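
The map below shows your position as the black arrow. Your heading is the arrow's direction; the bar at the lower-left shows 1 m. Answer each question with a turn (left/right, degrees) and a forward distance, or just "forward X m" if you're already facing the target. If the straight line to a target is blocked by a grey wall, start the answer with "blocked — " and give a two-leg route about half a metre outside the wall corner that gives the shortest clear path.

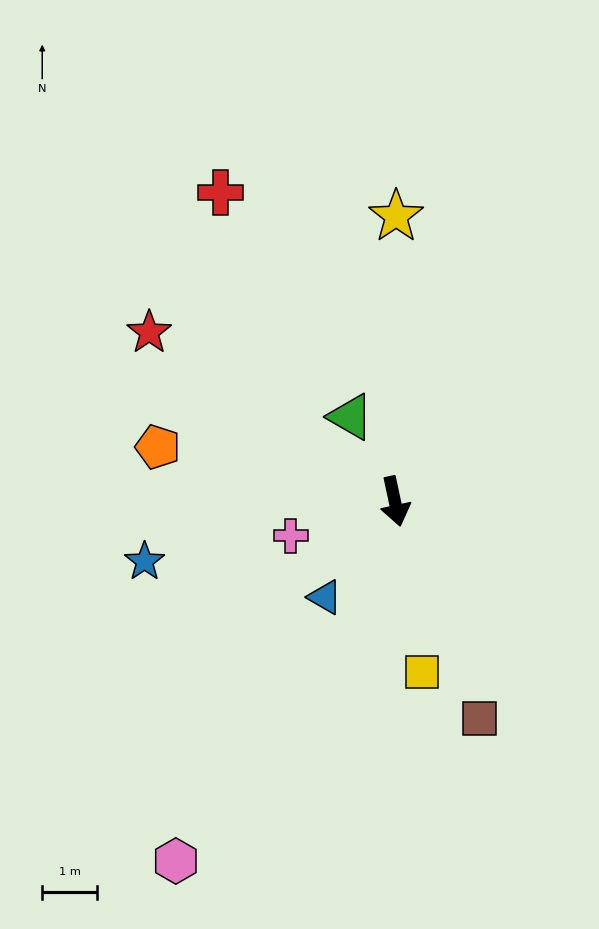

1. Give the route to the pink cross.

turn right 84°, forward 2.0 m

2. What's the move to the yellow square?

turn right 3°, forward 3.1 m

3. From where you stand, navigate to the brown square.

turn left 9°, forward 4.2 m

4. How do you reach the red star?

turn right 137°, forward 5.4 m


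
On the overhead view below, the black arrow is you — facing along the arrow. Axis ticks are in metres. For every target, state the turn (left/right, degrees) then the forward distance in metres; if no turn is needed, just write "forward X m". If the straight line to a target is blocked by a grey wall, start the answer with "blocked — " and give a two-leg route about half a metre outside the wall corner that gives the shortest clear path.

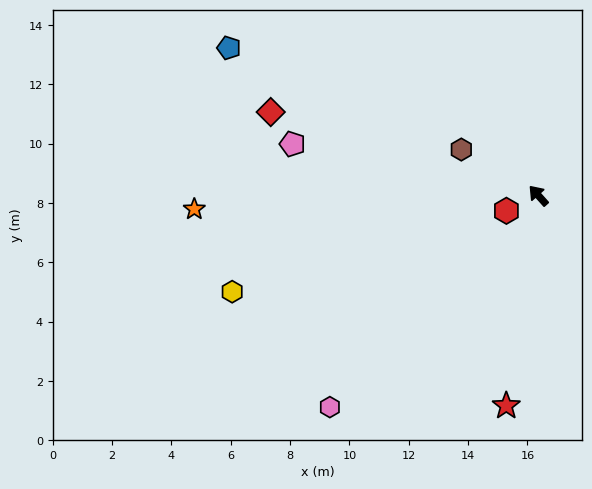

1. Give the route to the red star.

turn left 130°, forward 7.2 m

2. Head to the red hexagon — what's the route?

turn left 74°, forward 1.2 m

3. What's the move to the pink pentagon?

turn left 36°, forward 8.5 m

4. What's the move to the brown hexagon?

turn left 17°, forward 3.0 m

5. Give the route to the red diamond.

turn left 31°, forward 9.5 m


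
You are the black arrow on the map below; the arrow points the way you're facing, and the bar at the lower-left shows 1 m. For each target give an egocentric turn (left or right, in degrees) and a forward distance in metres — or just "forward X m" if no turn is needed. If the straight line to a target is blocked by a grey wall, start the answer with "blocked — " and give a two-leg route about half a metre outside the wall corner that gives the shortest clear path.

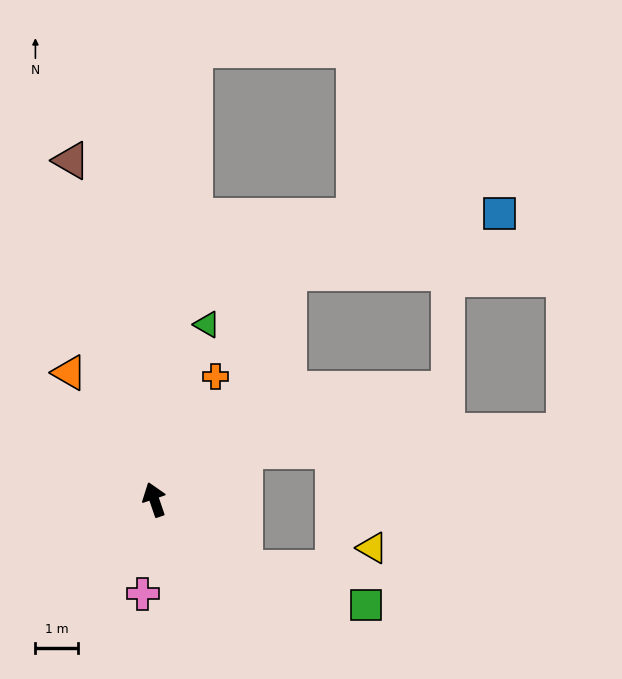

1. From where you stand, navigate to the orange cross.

turn right 45°, forward 3.2 m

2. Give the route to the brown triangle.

turn right 5°, forward 8.2 m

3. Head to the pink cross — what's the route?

turn left 154°, forward 2.2 m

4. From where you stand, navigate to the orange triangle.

turn left 15°, forward 3.6 m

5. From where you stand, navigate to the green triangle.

turn right 36°, forward 4.3 m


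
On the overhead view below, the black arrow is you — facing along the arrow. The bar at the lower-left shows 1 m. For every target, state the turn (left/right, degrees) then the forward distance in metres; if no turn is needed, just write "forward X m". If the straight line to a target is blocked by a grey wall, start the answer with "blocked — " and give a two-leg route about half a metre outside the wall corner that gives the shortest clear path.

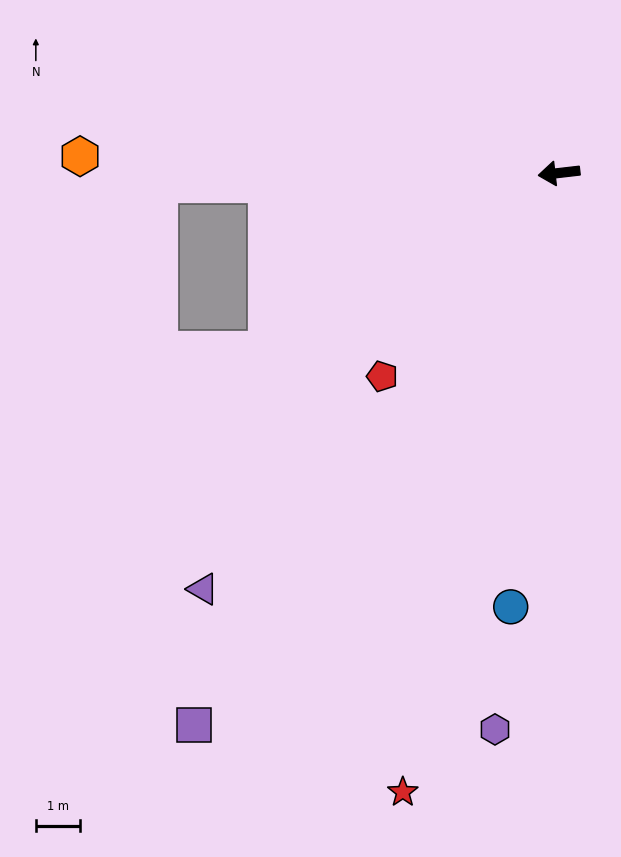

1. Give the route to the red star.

turn left 69°, forward 14.4 m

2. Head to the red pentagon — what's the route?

turn left 42°, forward 6.1 m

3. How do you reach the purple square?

turn left 50°, forward 14.9 m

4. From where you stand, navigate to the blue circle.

turn left 77°, forward 9.8 m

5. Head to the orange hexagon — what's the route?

turn right 9°, forward 10.8 m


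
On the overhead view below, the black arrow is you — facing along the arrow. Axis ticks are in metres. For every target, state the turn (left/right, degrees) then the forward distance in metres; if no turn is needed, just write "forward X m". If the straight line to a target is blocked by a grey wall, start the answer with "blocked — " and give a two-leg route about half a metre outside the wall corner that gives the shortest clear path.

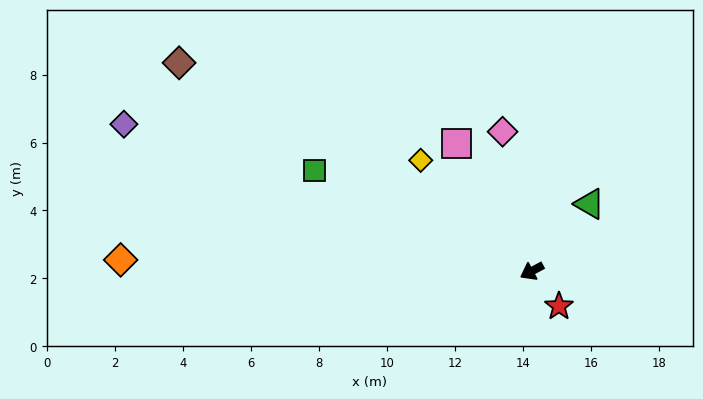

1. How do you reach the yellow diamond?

turn right 73°, forward 4.6 m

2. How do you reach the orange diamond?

turn right 30°, forward 12.1 m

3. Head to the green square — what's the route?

turn right 53°, forward 7.1 m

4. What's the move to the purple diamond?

turn right 48°, forward 12.8 m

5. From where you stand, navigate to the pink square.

turn right 88°, forward 4.4 m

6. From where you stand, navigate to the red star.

turn left 100°, forward 1.3 m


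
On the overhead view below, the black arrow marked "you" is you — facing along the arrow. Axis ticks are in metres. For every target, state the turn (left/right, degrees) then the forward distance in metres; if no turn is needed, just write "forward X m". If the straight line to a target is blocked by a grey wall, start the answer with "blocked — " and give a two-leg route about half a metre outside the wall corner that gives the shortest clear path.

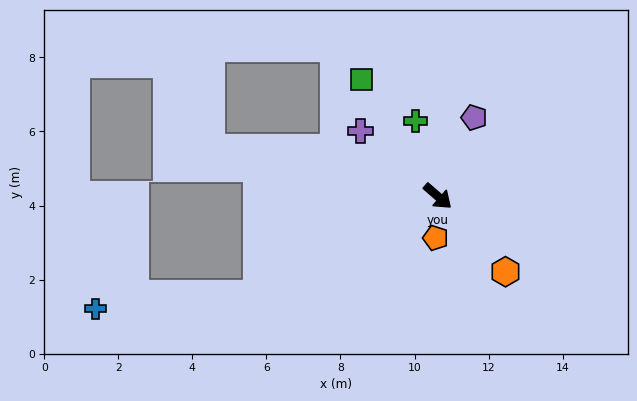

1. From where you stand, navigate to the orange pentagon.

turn right 52°, forward 1.1 m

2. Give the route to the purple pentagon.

turn left 106°, forward 2.3 m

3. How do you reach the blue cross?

blocked — turn right 110°, forward 5.5 m, then turn right 24°, forward 4.4 m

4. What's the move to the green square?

turn left 164°, forward 3.8 m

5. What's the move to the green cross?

turn left 147°, forward 2.1 m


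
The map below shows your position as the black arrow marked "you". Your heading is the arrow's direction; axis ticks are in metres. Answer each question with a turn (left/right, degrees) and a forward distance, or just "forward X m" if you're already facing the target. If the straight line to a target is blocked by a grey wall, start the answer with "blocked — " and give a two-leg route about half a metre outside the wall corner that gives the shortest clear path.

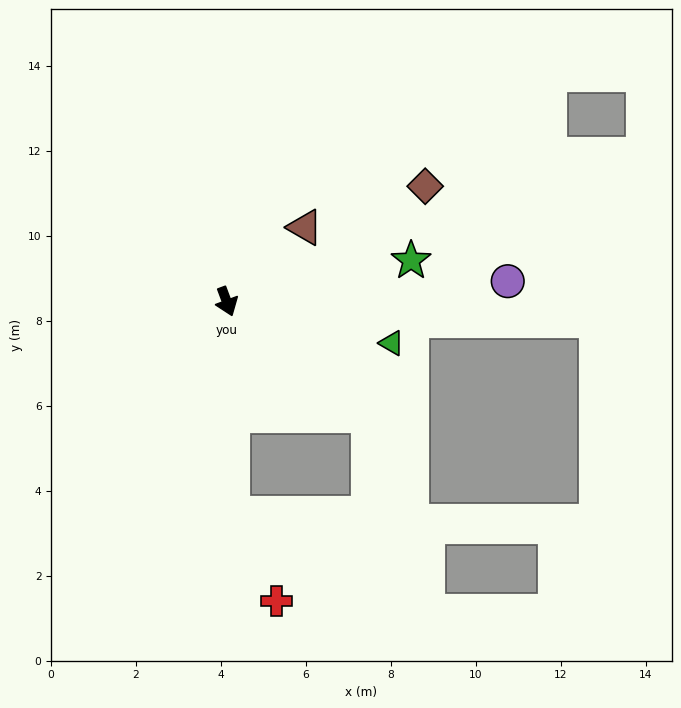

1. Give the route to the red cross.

blocked — turn right 19°, forward 5.0 m, then turn left 26°, forward 2.3 m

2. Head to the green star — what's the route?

turn left 82°, forward 4.4 m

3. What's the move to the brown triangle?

turn left 113°, forward 2.5 m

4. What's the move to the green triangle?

turn left 55°, forward 4.0 m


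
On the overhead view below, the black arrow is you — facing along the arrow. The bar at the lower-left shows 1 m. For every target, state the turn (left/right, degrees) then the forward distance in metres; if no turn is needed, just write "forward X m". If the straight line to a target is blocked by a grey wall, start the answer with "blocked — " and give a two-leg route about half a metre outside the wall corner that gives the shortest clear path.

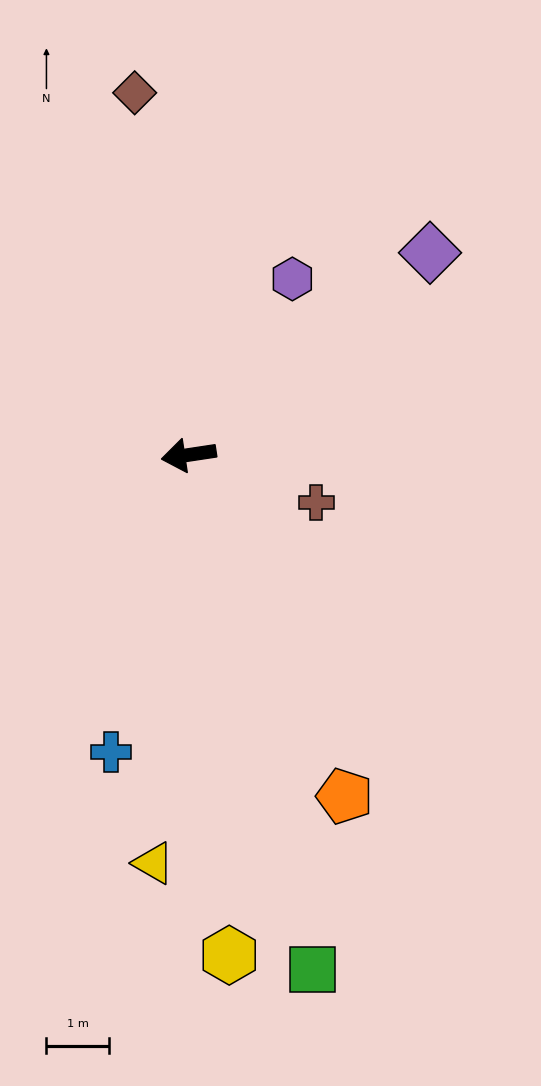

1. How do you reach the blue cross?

turn left 67°, forward 4.9 m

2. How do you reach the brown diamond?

turn right 90°, forward 5.9 m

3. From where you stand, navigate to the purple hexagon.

turn right 129°, forward 3.3 m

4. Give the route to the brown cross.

turn left 151°, forward 2.2 m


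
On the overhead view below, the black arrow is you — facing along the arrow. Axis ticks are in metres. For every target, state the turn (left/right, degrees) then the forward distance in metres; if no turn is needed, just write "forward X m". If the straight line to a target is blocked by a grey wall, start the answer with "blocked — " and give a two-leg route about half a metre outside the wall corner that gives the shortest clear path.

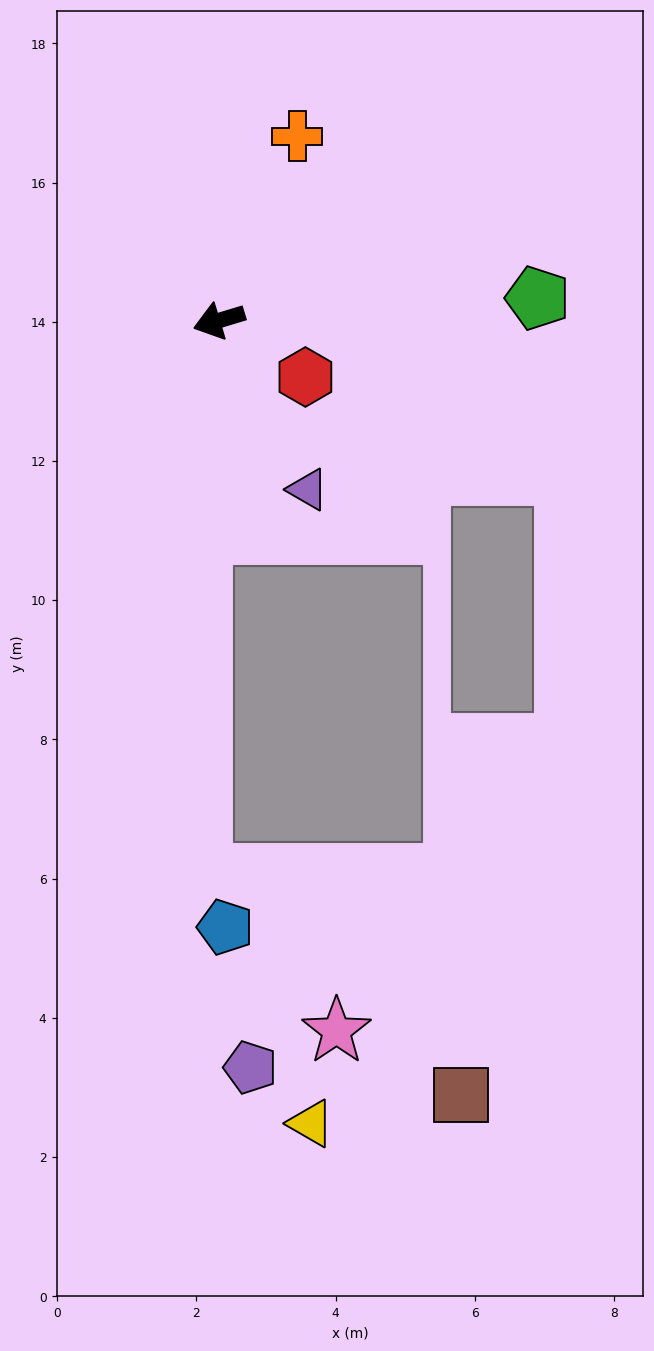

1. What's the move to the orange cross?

turn right 130°, forward 2.9 m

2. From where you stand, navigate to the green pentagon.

turn left 167°, forward 4.6 m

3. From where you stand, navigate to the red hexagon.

turn left 130°, forward 1.5 m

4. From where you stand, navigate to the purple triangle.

turn left 101°, forward 2.7 m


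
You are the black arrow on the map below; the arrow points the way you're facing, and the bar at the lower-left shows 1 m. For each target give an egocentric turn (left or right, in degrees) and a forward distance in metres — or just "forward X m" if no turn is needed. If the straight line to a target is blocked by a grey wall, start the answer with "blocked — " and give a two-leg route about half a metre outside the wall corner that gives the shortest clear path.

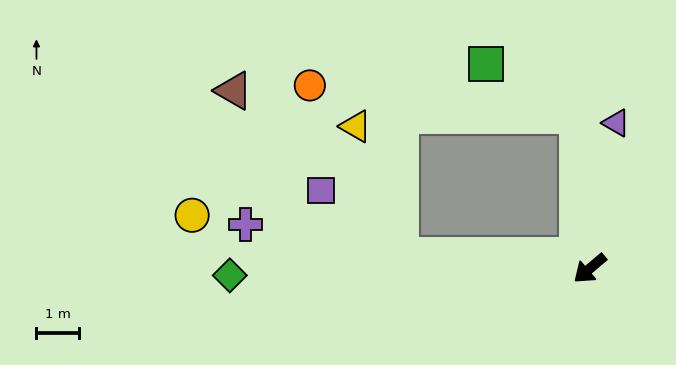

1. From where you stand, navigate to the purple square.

blocked — turn right 44°, forward 4.4 m, then turn right 35°, forward 2.4 m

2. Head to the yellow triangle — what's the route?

blocked — turn right 44°, forward 4.4 m, then turn right 67°, forward 3.2 m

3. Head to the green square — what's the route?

blocked — turn right 125°, forward 3.6 m, then turn left 55°, forward 2.4 m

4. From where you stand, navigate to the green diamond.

turn right 39°, forward 8.4 m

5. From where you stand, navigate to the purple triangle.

turn right 141°, forward 3.4 m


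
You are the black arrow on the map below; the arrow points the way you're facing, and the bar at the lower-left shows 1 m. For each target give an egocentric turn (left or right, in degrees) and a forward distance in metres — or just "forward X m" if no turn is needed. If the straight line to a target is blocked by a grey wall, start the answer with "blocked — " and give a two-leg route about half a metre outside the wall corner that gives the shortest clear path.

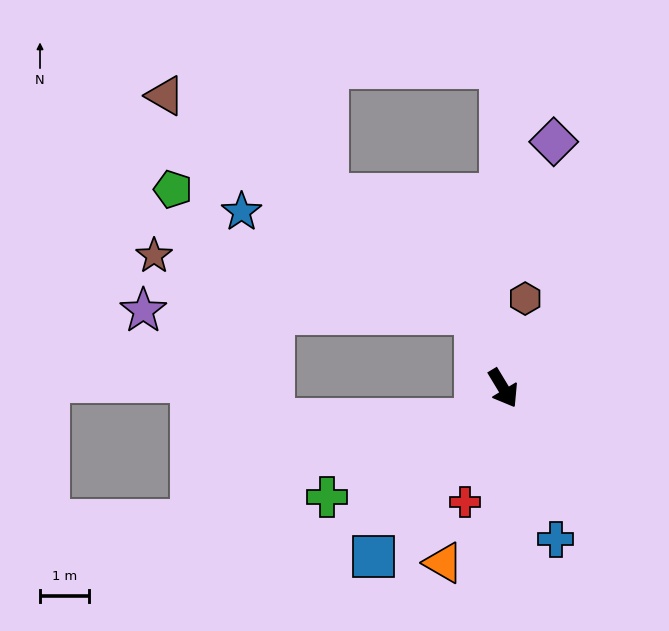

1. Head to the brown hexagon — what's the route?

turn left 135°, forward 1.9 m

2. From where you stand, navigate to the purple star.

blocked — turn left 169°, forward 1.6 m, then turn left 69°, forward 6.7 m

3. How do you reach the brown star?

blocked — turn left 169°, forward 1.6 m, then turn left 60°, forward 6.6 m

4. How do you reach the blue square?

turn right 69°, forward 4.3 m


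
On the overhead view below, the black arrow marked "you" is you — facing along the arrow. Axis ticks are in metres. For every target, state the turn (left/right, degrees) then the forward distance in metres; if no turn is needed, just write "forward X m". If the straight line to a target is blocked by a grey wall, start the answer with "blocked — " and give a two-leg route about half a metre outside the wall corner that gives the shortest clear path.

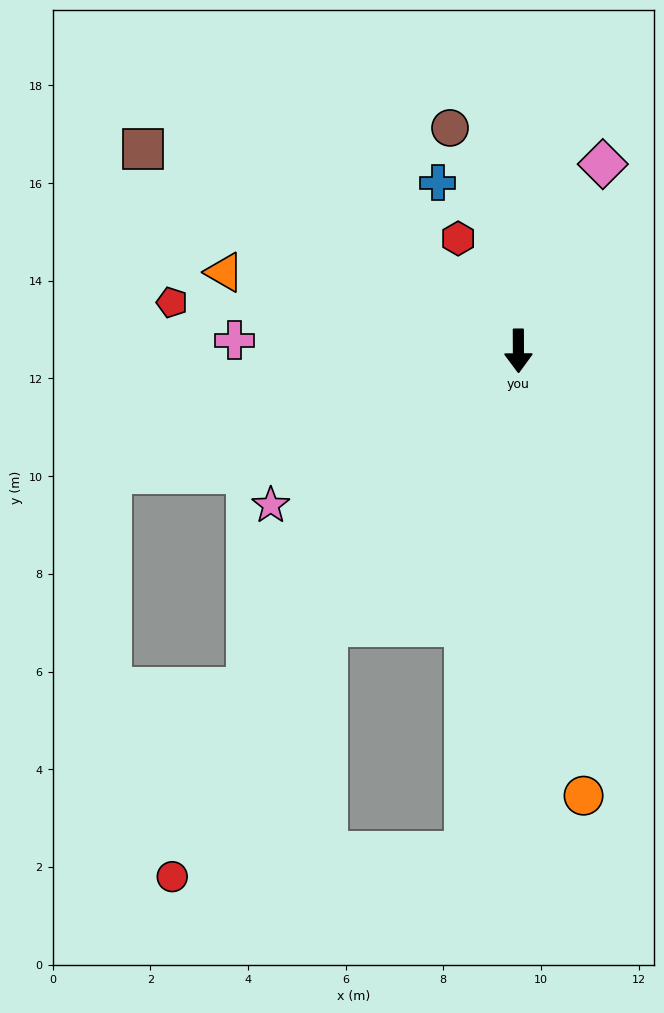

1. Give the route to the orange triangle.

turn right 105°, forward 6.2 m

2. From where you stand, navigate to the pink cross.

turn right 92°, forward 5.8 m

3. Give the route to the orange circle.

turn left 8°, forward 9.2 m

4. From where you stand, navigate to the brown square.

turn right 119°, forward 8.7 m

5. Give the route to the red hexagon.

turn right 152°, forward 2.6 m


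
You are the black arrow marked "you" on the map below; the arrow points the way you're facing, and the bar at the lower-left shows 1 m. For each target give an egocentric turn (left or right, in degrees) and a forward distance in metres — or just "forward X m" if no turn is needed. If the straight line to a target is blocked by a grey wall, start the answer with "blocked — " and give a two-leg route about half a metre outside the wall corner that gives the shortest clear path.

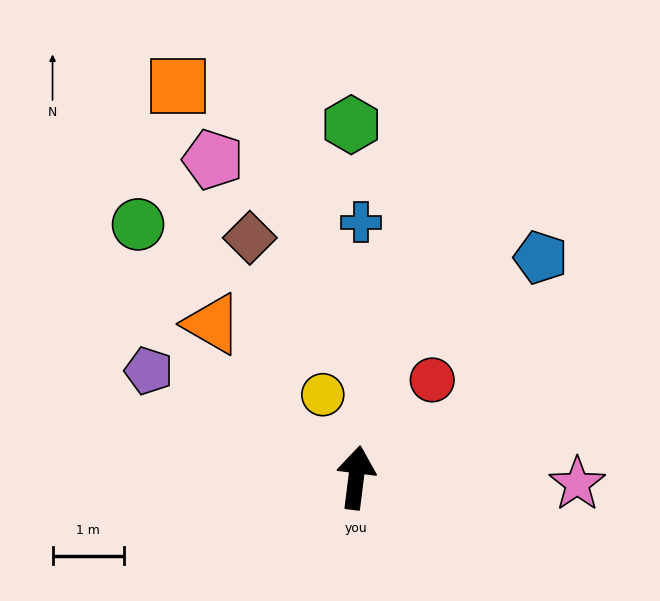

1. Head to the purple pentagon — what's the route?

turn left 70°, forward 3.3 m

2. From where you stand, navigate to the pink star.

turn right 84°, forward 3.1 m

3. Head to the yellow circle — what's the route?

turn left 29°, forward 1.3 m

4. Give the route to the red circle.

turn right 31°, forward 1.7 m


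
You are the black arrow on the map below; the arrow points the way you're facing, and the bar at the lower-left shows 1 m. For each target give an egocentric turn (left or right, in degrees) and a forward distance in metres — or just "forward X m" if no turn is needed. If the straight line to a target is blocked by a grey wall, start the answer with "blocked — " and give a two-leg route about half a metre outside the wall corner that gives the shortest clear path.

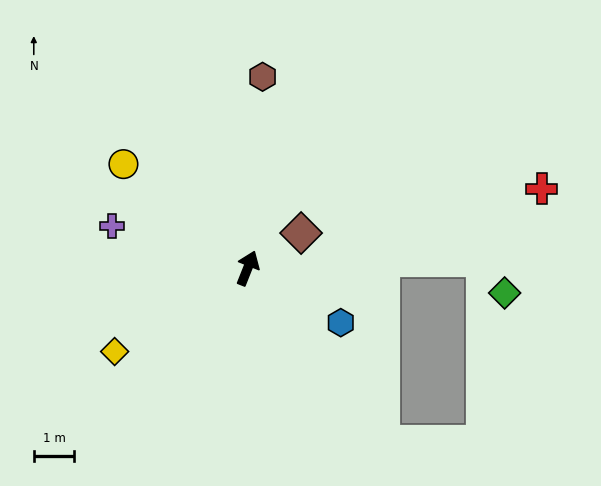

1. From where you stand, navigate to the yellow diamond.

turn left 144°, forward 3.9 m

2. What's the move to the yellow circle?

turn left 72°, forward 4.0 m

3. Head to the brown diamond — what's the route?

turn right 35°, forward 1.6 m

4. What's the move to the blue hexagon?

turn right 99°, forward 2.7 m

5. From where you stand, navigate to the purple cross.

turn left 95°, forward 3.5 m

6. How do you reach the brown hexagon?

turn left 17°, forward 4.7 m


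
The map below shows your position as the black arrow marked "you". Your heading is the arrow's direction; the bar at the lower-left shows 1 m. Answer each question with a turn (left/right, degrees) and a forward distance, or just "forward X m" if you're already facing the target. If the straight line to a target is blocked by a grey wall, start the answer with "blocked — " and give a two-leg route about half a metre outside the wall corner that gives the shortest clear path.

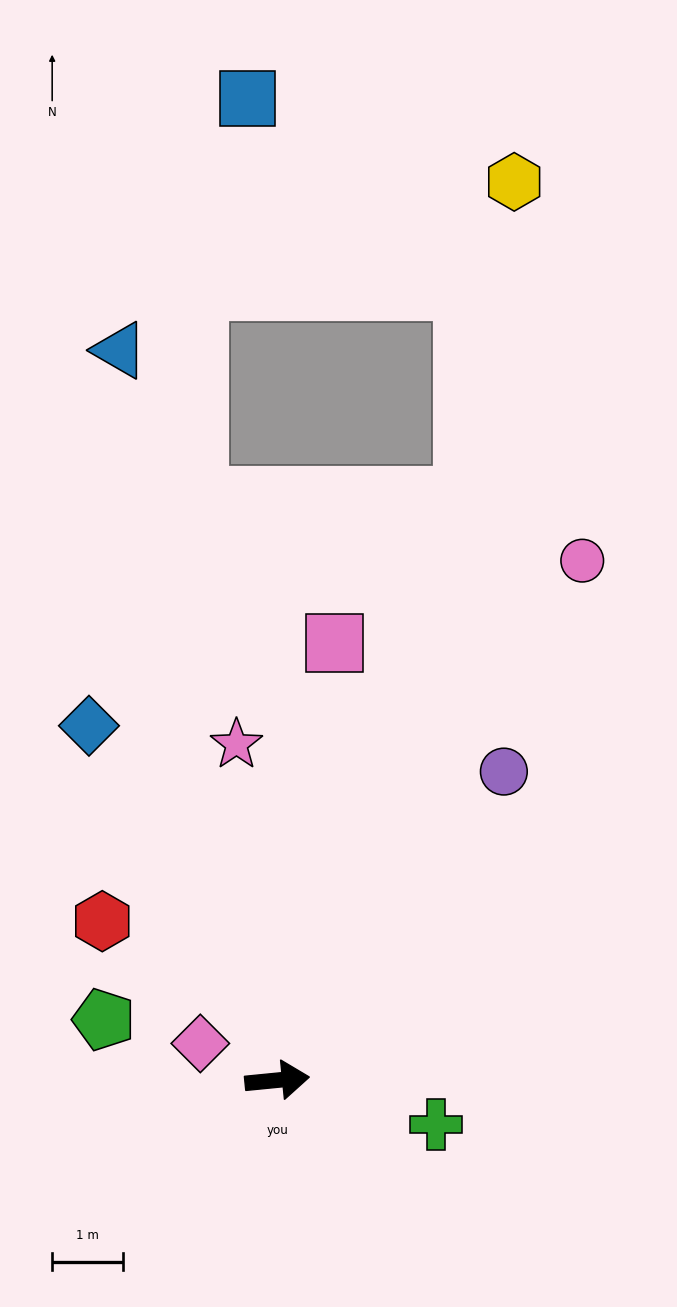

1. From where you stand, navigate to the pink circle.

turn left 54°, forward 8.5 m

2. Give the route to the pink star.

turn left 91°, forward 4.8 m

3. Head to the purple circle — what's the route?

turn left 48°, forward 5.4 m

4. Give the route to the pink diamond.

turn left 149°, forward 1.2 m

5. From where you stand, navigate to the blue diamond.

turn left 112°, forward 5.6 m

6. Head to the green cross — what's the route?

turn right 21°, forward 2.3 m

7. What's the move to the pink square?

turn left 77°, forward 6.2 m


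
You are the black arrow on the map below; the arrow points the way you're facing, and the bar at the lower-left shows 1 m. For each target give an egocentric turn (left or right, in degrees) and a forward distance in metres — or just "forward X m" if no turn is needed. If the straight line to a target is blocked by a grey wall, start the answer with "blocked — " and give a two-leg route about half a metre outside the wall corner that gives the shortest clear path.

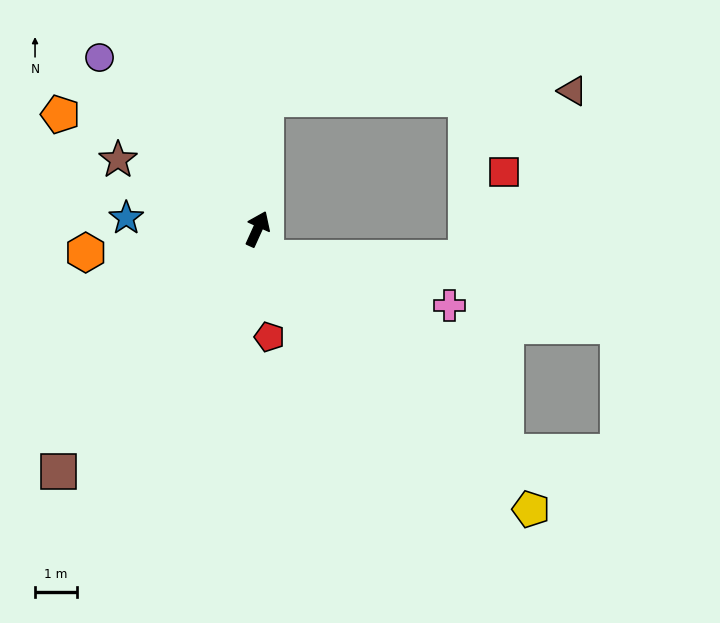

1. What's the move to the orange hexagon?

turn left 122°, forward 4.1 m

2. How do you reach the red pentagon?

turn right 149°, forward 2.6 m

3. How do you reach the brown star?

turn left 88°, forward 3.7 m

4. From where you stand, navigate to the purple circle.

turn left 67°, forward 5.5 m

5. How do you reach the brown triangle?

blocked — turn left 21°, forward 3.1 m, then turn right 85°, forward 7.3 m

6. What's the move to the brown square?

turn left 165°, forward 7.4 m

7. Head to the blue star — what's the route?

turn left 110°, forward 3.1 m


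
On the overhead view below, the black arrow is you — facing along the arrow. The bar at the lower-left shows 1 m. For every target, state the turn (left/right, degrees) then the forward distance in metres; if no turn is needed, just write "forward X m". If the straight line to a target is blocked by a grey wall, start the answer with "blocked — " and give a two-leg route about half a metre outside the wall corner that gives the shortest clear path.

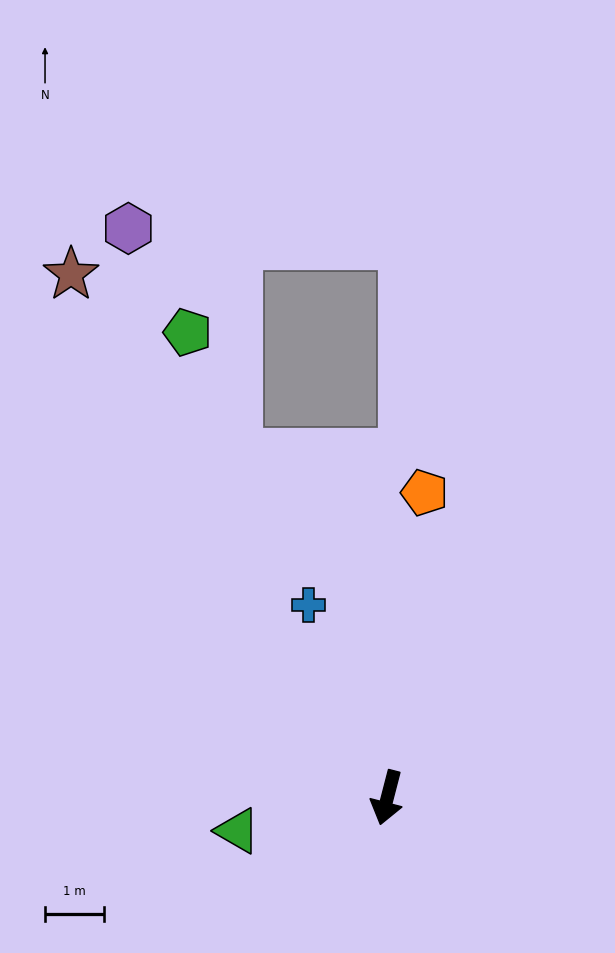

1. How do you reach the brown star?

turn right 134°, forward 10.3 m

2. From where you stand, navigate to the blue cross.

turn right 143°, forward 3.5 m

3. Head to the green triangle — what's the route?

turn right 63°, forward 2.6 m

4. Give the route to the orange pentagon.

turn right 172°, forward 5.2 m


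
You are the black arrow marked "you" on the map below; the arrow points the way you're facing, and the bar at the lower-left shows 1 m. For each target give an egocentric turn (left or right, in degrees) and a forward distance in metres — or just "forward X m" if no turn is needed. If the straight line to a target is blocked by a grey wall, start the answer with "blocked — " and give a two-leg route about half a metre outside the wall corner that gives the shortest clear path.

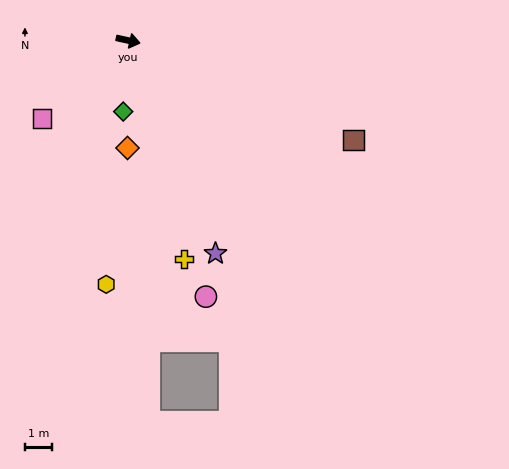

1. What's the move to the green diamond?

turn right 82°, forward 2.7 m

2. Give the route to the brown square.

turn right 11°, forward 9.2 m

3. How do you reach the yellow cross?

turn right 63°, forward 8.4 m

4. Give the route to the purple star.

turn right 55°, forward 8.6 m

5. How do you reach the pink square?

turn right 125°, forward 4.3 m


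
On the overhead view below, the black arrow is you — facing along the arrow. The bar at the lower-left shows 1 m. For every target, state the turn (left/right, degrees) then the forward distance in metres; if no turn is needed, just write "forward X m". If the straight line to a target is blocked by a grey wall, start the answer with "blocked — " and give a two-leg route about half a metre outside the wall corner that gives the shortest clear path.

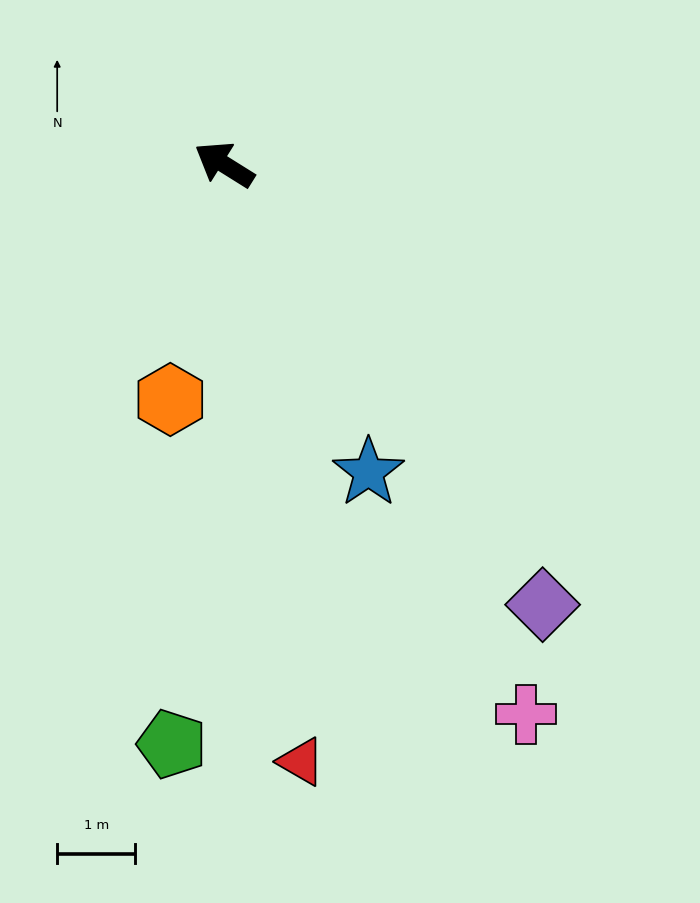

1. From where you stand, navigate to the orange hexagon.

turn left 109°, forward 3.1 m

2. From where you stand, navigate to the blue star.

turn left 147°, forward 4.4 m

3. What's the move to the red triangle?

turn left 129°, forward 7.7 m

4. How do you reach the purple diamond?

turn left 158°, forward 7.0 m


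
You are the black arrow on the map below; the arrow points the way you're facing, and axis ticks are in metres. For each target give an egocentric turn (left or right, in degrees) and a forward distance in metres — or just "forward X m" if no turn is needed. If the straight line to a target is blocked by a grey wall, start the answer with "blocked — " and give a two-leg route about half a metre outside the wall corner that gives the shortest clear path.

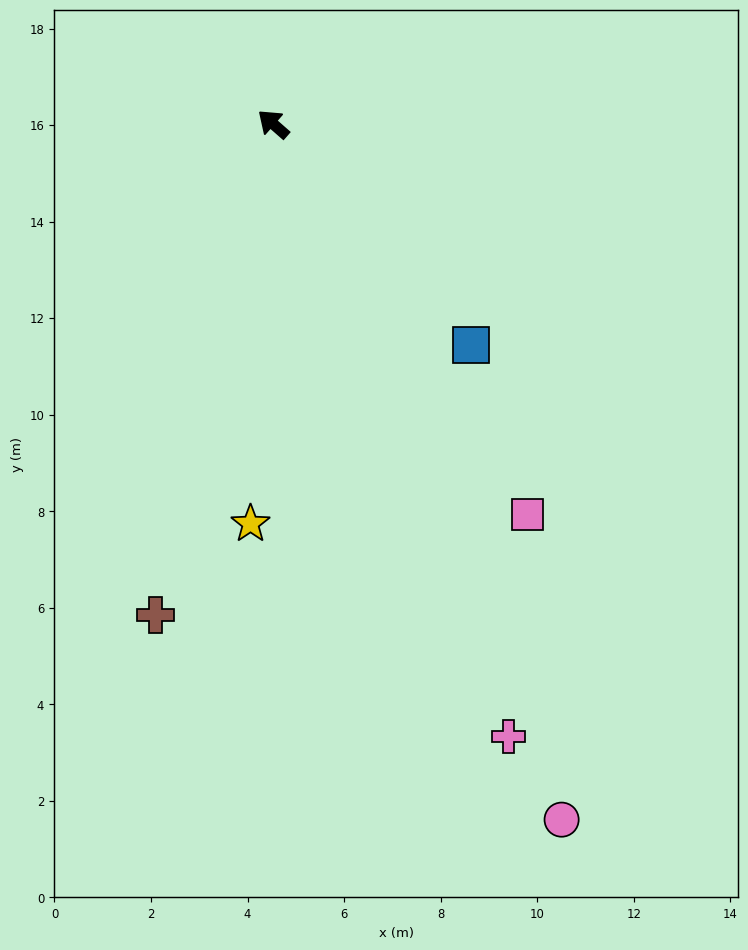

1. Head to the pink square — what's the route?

turn left 164°, forward 9.6 m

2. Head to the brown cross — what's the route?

turn left 118°, forward 10.5 m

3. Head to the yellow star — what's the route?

turn left 128°, forward 8.3 m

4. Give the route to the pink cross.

turn left 152°, forward 13.6 m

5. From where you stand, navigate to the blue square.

turn left 173°, forward 6.1 m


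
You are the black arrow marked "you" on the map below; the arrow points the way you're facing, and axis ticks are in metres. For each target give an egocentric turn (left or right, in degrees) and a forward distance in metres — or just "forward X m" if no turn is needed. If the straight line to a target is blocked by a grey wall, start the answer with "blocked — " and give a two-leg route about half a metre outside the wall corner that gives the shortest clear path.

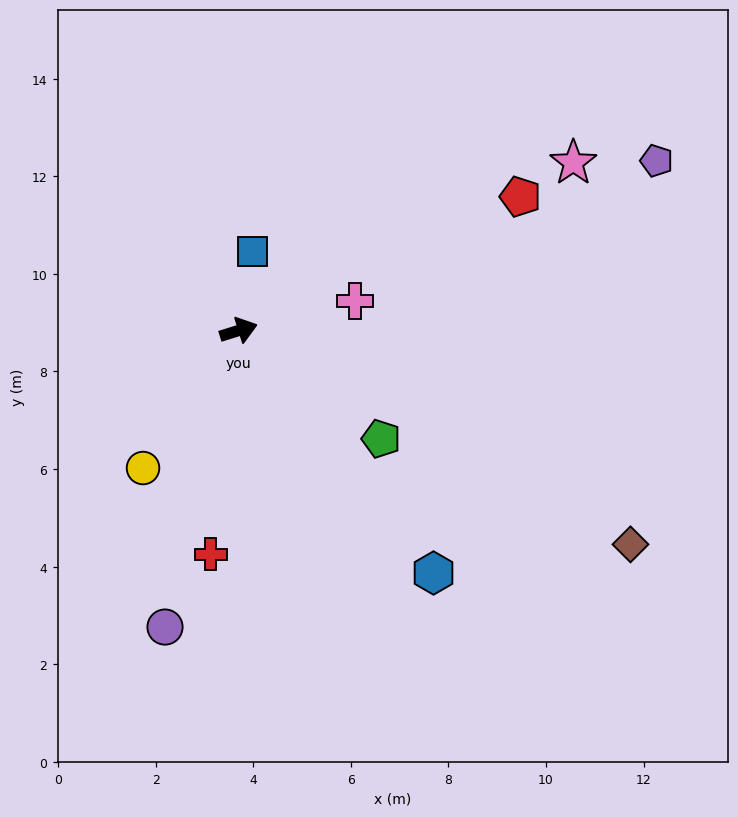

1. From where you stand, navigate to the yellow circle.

turn right 142°, forward 3.4 m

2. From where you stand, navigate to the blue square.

turn left 63°, forward 1.6 m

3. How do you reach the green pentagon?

turn right 55°, forward 3.7 m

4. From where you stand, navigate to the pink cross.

turn right 3°, forward 2.5 m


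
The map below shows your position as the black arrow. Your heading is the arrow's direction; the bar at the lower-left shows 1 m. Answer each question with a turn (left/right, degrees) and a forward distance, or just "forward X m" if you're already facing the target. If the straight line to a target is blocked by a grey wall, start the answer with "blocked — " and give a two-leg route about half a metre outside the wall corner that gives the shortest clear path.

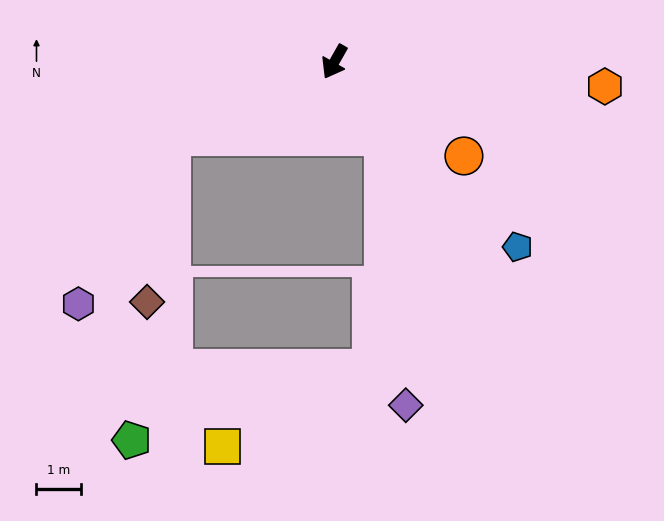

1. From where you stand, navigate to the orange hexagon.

turn left 114°, forward 6.1 m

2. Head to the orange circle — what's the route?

turn left 84°, forward 3.6 m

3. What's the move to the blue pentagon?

turn left 74°, forward 5.8 m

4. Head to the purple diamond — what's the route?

blocked — turn left 63°, forward 2.0 m, then turn right 29°, forward 6.0 m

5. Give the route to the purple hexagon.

blocked — turn right 36°, forward 4.0 m, then turn left 36°, forward 4.3 m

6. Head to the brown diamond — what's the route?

blocked — turn right 36°, forward 4.0 m, then turn left 57°, forward 3.7 m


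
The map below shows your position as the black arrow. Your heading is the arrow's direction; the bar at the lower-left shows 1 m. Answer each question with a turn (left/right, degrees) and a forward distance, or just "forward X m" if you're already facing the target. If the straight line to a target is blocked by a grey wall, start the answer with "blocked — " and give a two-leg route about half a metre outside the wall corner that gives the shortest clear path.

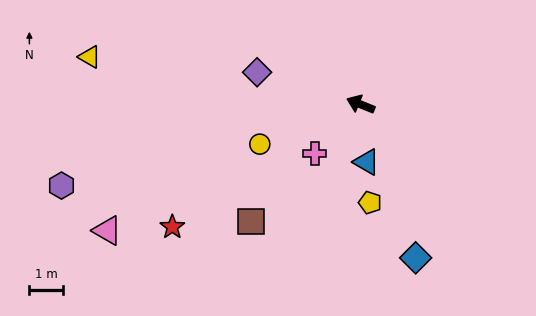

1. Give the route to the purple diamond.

turn left 5°, forward 3.3 m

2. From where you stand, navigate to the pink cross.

turn left 69°, forward 2.0 m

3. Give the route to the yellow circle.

turn left 44°, forward 3.3 m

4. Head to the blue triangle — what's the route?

turn left 118°, forward 1.7 m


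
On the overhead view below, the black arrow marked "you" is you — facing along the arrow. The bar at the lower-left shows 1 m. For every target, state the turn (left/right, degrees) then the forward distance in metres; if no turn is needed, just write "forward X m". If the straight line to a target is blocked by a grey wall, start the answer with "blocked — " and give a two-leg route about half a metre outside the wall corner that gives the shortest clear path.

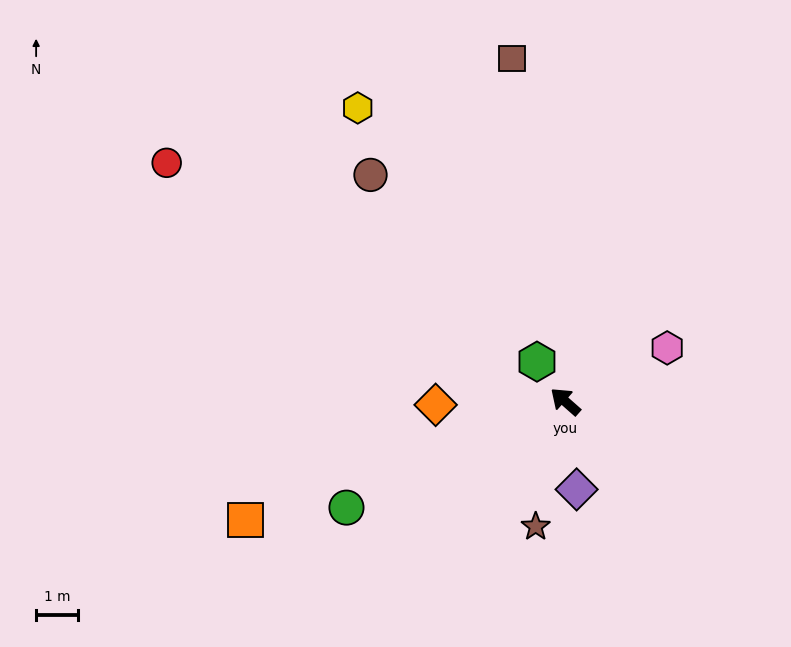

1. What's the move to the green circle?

turn left 67°, forward 5.8 m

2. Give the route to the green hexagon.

turn right 13°, forward 1.2 m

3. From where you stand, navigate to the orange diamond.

turn left 43°, forward 3.1 m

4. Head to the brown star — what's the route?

turn left 118°, forward 3.1 m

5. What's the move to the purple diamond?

turn left 139°, forward 2.1 m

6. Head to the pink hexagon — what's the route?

turn right 111°, forward 2.7 m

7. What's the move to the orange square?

turn left 62°, forward 8.1 m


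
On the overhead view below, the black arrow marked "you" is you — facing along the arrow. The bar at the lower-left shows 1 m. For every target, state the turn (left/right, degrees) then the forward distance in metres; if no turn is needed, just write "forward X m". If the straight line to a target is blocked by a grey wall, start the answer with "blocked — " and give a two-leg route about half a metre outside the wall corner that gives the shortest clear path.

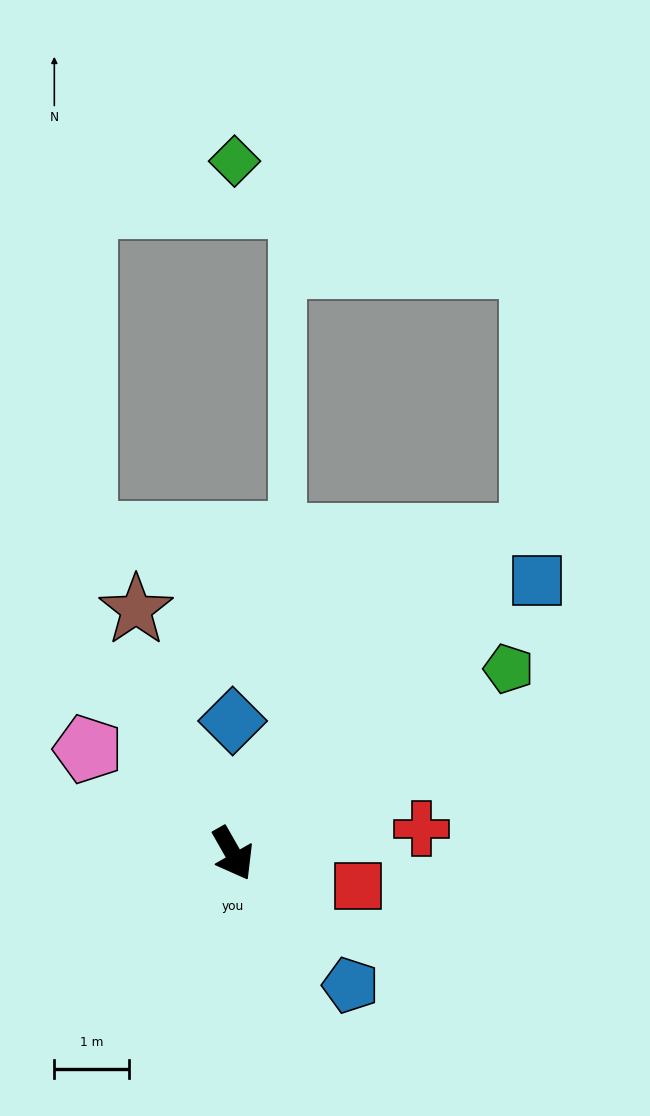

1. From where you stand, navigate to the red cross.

turn left 68°, forward 2.6 m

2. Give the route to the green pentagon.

turn left 94°, forward 4.5 m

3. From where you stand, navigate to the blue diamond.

turn left 150°, forward 1.8 m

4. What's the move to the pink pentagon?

turn right 155°, forward 2.4 m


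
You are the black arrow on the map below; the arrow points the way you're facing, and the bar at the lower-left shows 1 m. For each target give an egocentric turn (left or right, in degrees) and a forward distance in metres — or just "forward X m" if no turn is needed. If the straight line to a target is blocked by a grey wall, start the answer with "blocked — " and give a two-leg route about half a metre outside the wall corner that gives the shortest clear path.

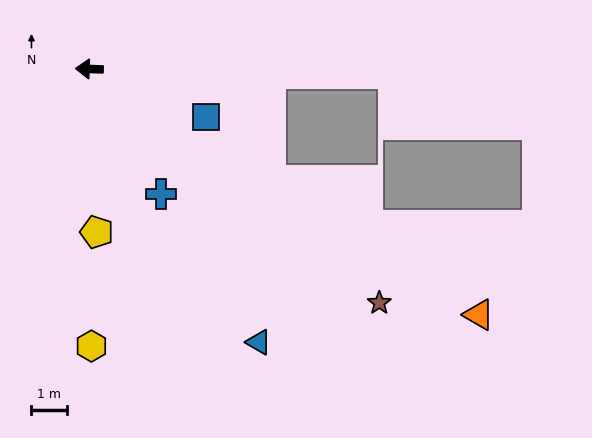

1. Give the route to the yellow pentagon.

turn left 95°, forward 4.6 m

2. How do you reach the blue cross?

turn left 122°, forward 4.0 m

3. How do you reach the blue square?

turn left 160°, forward 3.5 m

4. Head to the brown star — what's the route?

turn left 143°, forward 10.4 m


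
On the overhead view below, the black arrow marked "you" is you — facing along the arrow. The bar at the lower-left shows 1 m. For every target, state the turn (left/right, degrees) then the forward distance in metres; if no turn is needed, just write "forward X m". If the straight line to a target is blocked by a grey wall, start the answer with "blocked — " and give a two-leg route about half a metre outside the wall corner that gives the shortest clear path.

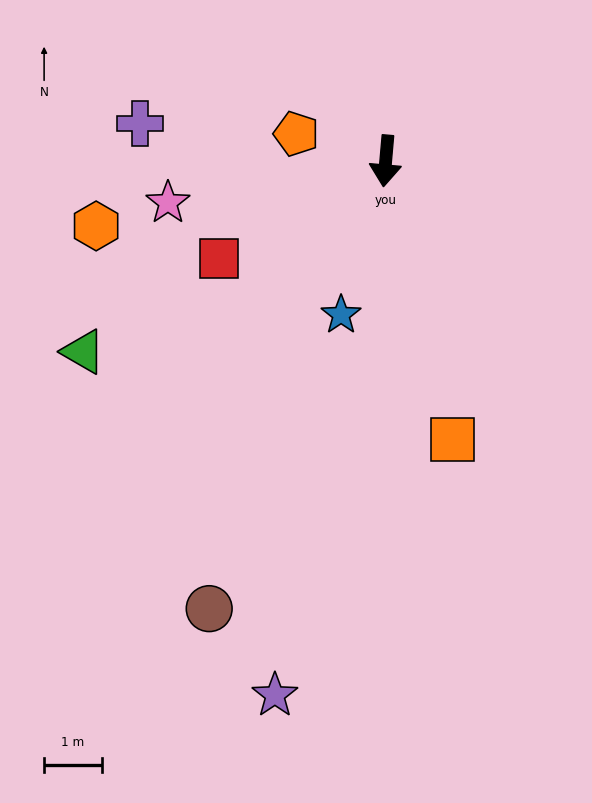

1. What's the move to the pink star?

turn right 74°, forward 3.9 m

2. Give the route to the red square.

turn right 55°, forward 3.4 m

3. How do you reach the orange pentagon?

turn right 102°, forward 1.6 m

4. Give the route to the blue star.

turn right 11°, forward 2.8 m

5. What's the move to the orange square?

turn left 19°, forward 5.0 m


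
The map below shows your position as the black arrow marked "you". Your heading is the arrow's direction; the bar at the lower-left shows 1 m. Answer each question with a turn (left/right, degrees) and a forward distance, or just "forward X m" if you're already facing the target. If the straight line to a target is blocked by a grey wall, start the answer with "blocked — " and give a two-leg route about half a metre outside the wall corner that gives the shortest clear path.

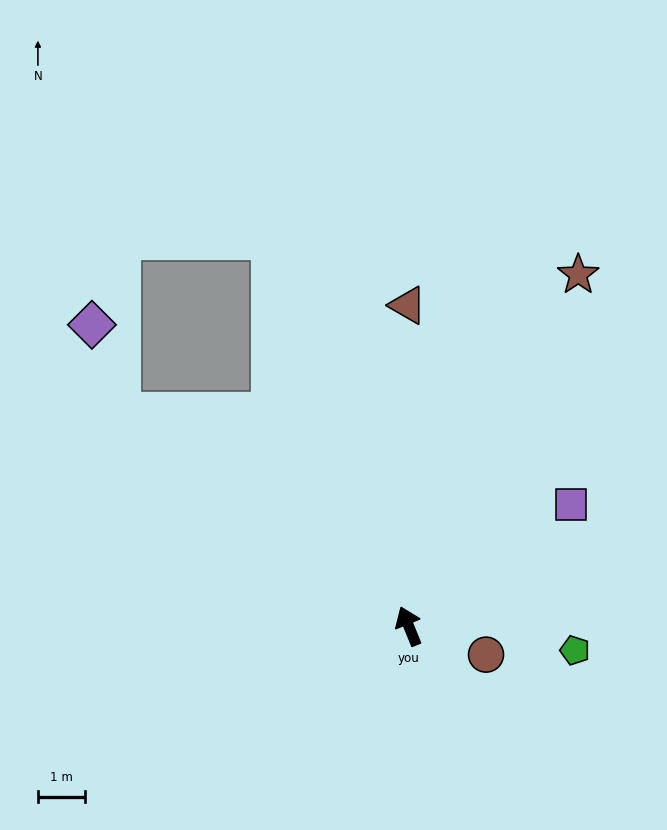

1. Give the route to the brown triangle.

turn right 22°, forward 6.8 m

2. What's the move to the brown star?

turn right 48°, forward 8.2 m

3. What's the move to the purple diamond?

blocked — turn left 31°, forward 7.6 m, then turn right 35°, forward 1.9 m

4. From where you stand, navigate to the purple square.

turn right 75°, forward 4.3 m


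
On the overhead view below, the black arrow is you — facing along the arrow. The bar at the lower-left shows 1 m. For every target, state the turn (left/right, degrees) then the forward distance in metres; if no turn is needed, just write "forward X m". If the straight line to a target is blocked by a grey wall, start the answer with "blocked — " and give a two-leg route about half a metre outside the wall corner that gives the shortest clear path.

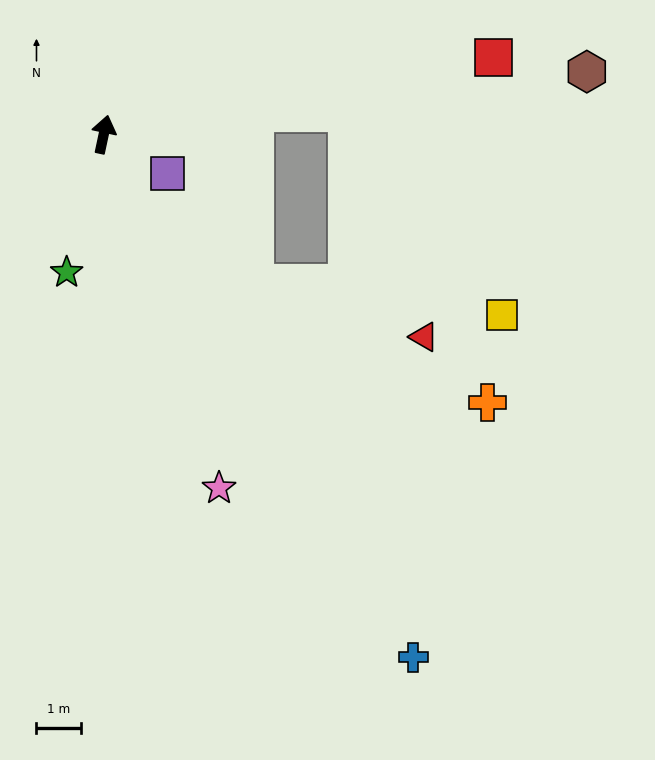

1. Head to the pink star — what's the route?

turn right 150°, forward 8.3 m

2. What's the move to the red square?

turn right 67°, forward 8.9 m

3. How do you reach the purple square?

turn right 110°, forward 1.7 m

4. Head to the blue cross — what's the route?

turn right 137°, forward 13.6 m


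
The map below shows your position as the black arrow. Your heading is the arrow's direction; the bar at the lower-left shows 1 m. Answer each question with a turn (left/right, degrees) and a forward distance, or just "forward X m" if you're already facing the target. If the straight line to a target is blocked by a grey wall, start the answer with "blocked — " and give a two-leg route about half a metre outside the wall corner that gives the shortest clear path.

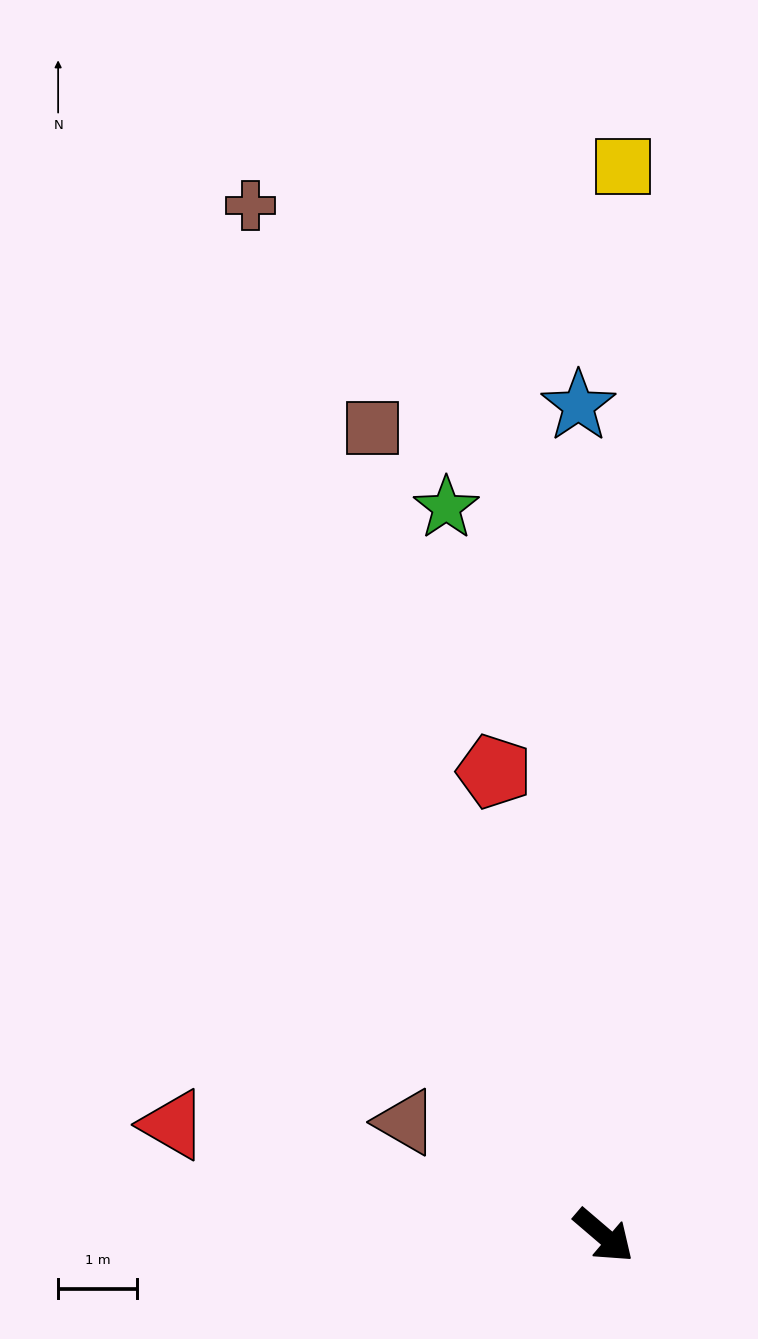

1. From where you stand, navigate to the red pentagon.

turn left 144°, forward 6.0 m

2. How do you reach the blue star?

turn left 132°, forward 10.5 m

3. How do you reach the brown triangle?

turn right 169°, forward 2.9 m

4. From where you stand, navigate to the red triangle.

turn right 154°, forward 5.6 m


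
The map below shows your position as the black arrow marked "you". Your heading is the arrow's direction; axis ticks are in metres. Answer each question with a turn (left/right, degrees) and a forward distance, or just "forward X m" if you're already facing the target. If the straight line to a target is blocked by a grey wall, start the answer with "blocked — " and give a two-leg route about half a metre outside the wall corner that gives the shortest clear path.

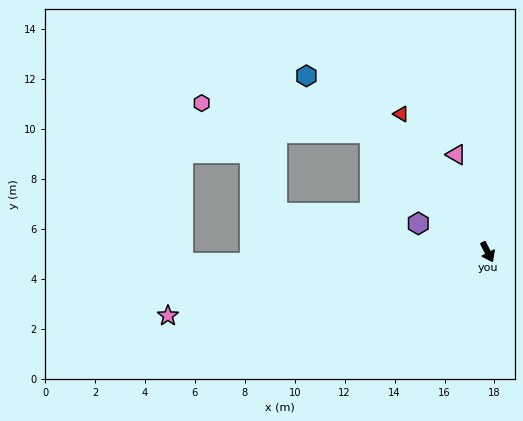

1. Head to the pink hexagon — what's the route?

blocked — turn right 162°, forward 6.7 m, then turn left 35°, forward 6.8 m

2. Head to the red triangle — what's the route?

turn right 175°, forward 6.5 m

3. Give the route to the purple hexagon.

turn right 139°, forward 3.0 m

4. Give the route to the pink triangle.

turn left 171°, forward 4.1 m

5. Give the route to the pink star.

turn right 106°, forward 13.1 m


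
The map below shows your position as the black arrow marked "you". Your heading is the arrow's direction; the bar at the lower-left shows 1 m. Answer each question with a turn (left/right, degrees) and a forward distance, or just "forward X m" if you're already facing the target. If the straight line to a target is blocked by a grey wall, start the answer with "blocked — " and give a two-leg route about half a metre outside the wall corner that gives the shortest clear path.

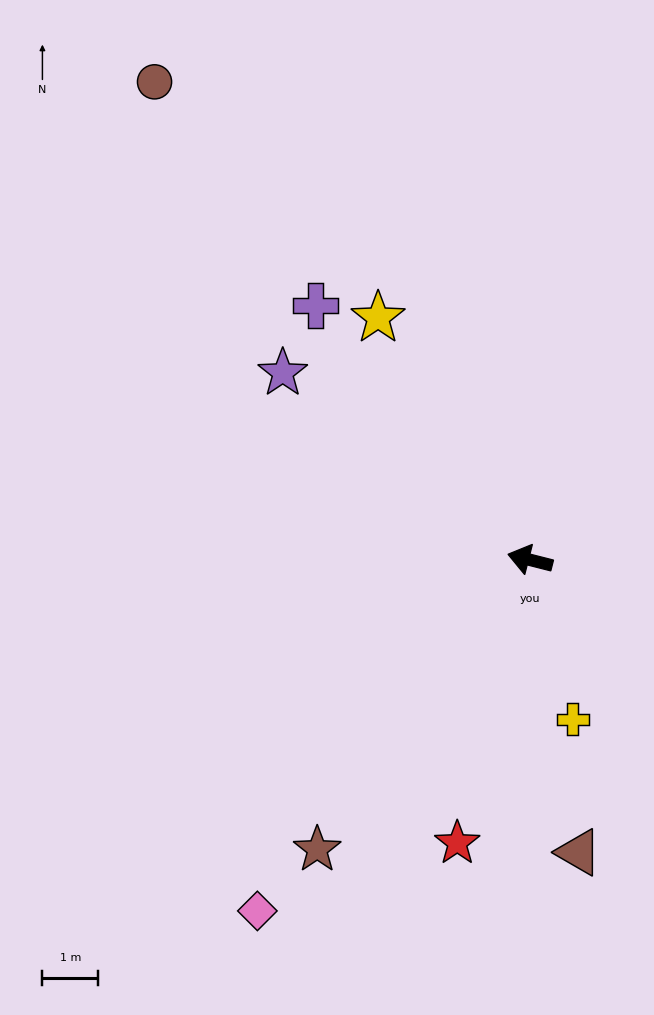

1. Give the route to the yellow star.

turn right 44°, forward 5.1 m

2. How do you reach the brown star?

turn left 68°, forward 6.4 m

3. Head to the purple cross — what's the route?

turn right 36°, forward 6.0 m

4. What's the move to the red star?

turn left 90°, forward 5.2 m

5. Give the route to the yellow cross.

turn left 119°, forward 3.0 m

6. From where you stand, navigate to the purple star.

turn right 23°, forward 5.5 m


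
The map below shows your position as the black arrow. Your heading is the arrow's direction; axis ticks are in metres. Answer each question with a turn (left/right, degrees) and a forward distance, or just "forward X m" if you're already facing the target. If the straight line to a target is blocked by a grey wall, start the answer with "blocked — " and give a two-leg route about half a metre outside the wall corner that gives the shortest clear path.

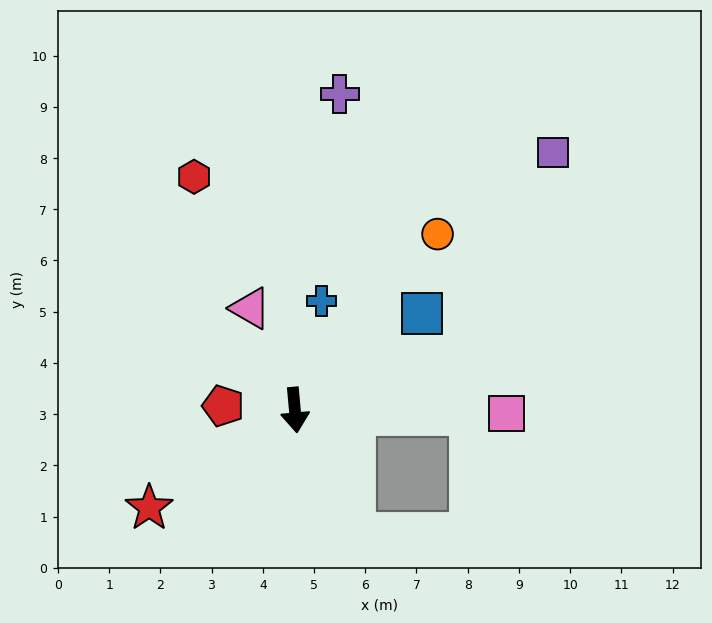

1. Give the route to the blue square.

turn left 122°, forward 3.1 m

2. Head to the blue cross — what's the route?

turn left 161°, forward 2.2 m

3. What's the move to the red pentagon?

turn right 99°, forward 1.4 m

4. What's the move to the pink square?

turn left 84°, forward 4.1 m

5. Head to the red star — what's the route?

turn right 61°, forward 3.4 m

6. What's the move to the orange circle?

turn left 136°, forward 4.4 m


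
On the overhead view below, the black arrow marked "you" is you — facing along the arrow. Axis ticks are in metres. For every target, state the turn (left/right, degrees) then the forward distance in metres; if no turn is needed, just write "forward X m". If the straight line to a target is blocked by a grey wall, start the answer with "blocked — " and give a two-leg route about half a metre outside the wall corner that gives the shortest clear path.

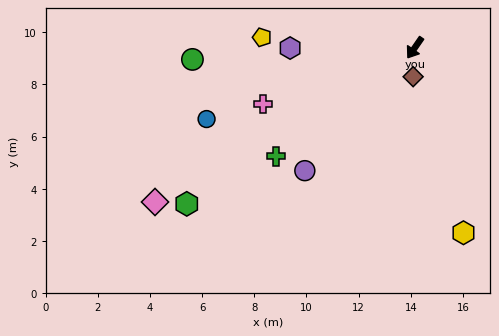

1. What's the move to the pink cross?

turn right 35°, forward 6.2 m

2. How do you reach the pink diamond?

turn right 25°, forward 11.6 m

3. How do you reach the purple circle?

turn right 7°, forward 6.3 m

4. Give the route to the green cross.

turn right 17°, forward 6.8 m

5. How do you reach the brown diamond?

turn left 31°, forward 1.1 m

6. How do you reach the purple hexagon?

turn right 55°, forward 4.8 m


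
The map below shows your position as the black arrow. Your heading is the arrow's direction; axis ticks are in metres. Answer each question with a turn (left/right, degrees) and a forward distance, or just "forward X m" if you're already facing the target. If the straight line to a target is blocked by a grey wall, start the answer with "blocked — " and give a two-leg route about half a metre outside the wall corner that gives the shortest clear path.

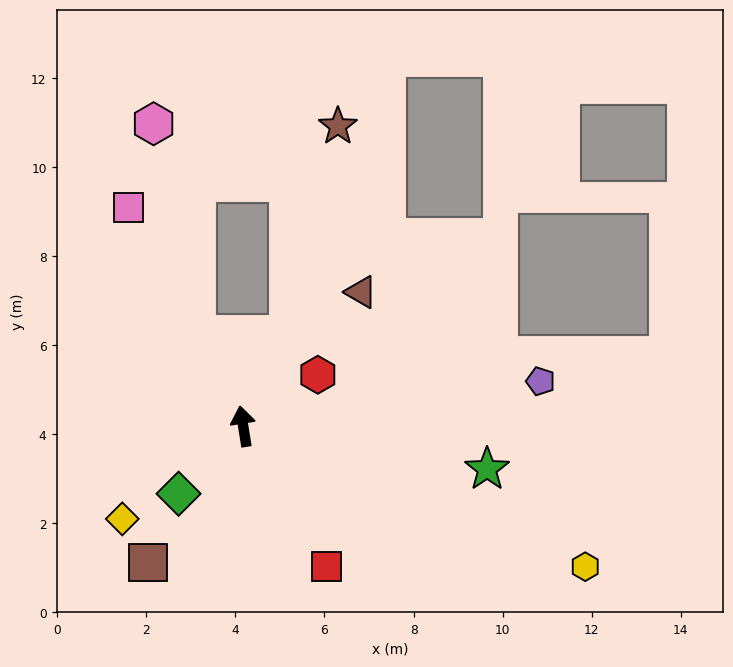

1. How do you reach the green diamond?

turn left 127°, forward 2.1 m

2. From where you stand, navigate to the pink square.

turn left 19°, forward 5.5 m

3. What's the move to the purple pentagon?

turn right 91°, forward 6.7 m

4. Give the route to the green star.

turn right 109°, forward 5.6 m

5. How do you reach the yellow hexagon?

turn right 121°, forward 8.3 m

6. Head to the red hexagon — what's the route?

turn right 65°, forward 2.0 m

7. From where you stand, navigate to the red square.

turn right 158°, forward 3.7 m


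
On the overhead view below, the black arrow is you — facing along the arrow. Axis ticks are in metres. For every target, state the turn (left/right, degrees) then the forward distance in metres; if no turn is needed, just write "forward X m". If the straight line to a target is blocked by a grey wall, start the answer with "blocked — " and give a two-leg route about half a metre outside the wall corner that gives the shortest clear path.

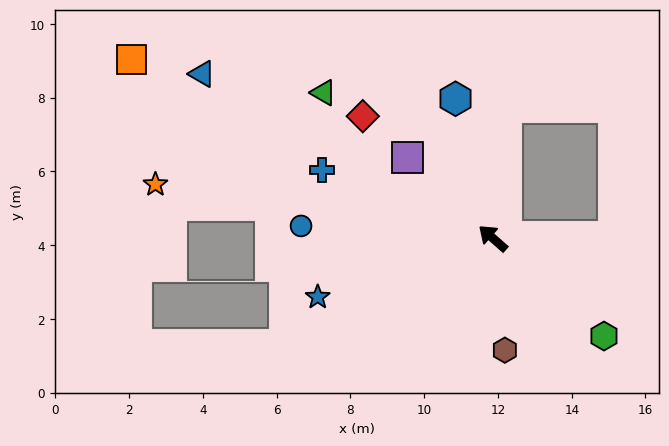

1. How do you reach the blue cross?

turn left 20°, forward 5.0 m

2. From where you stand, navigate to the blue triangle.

turn left 12°, forward 9.1 m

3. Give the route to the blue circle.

turn left 38°, forward 5.2 m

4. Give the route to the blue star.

turn left 60°, forward 5.0 m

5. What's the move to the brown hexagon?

turn left 138°, forward 3.1 m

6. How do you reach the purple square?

turn right 2°, forward 3.2 m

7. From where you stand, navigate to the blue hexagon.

turn right 34°, forward 3.9 m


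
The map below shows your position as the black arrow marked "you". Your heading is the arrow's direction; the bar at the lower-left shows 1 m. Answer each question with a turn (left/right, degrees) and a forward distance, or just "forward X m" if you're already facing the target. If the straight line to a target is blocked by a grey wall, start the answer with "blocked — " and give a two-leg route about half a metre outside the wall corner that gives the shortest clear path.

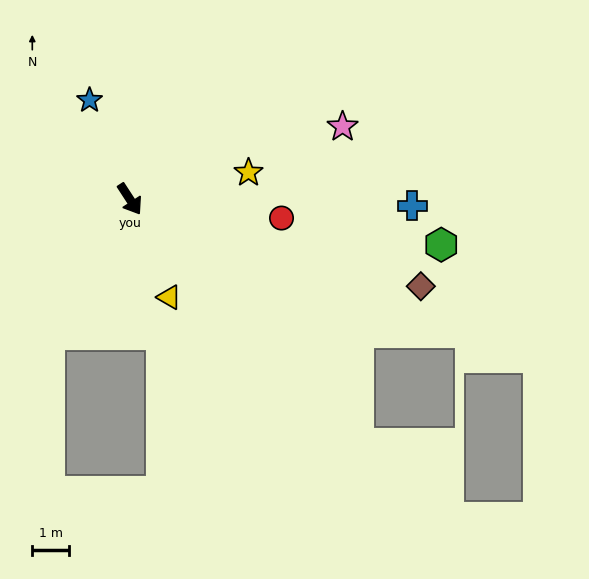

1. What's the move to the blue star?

turn left 169°, forward 2.9 m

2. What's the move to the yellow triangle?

turn right 11°, forward 2.8 m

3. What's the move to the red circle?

turn left 50°, forward 4.1 m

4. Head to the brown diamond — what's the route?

turn left 40°, forward 8.2 m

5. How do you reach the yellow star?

turn left 70°, forward 3.3 m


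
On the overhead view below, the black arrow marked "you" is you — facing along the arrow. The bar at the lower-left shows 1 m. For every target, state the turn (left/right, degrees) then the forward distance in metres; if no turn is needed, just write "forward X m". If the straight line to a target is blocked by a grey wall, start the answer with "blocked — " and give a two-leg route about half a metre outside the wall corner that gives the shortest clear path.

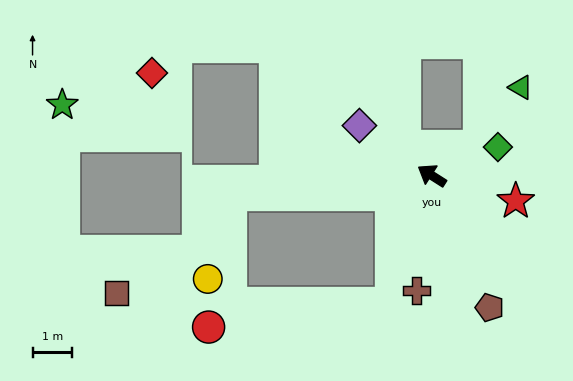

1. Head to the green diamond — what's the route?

turn right 124°, forward 1.8 m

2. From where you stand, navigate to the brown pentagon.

turn left 146°, forward 3.6 m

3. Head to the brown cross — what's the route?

turn left 115°, forward 2.9 m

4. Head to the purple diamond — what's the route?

turn right 2°, forward 2.2 m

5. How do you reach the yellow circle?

blocked — turn left 38°, forward 5.1 m, then turn left 70°, forward 2.2 m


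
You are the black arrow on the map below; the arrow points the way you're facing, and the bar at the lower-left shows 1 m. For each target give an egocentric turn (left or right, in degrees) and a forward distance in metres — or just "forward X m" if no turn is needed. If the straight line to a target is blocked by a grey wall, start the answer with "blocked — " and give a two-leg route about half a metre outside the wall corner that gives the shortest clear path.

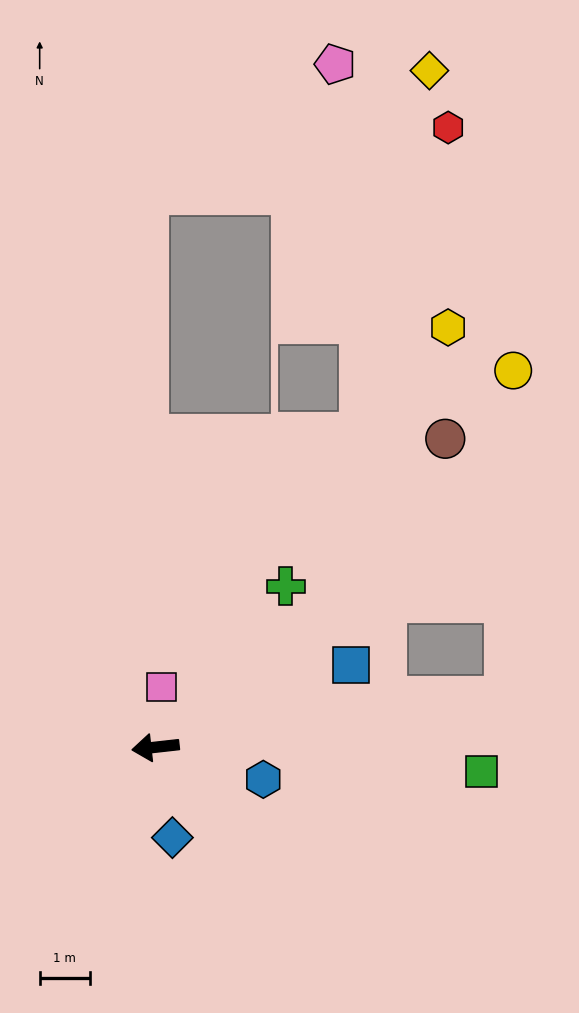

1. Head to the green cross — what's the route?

turn right 135°, forward 4.1 m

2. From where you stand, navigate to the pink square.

turn right 102°, forward 1.2 m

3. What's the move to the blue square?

turn right 164°, forward 4.2 m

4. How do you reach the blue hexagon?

turn left 157°, forward 2.2 m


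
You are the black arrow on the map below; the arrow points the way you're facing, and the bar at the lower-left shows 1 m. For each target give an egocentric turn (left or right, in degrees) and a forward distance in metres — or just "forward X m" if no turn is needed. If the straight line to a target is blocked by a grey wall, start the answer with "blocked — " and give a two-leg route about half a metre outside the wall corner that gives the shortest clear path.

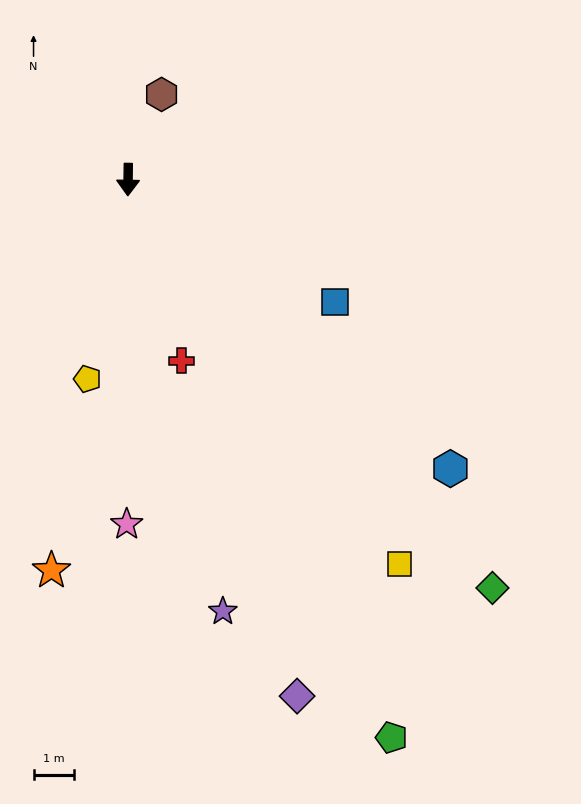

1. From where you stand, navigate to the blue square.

turn left 60°, forward 5.9 m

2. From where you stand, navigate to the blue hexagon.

turn left 49°, forward 10.6 m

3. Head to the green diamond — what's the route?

turn left 43°, forward 13.4 m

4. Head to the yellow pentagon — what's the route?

turn right 11°, forward 5.0 m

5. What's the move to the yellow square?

turn left 36°, forward 11.5 m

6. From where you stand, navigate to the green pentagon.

turn left 26°, forward 15.1 m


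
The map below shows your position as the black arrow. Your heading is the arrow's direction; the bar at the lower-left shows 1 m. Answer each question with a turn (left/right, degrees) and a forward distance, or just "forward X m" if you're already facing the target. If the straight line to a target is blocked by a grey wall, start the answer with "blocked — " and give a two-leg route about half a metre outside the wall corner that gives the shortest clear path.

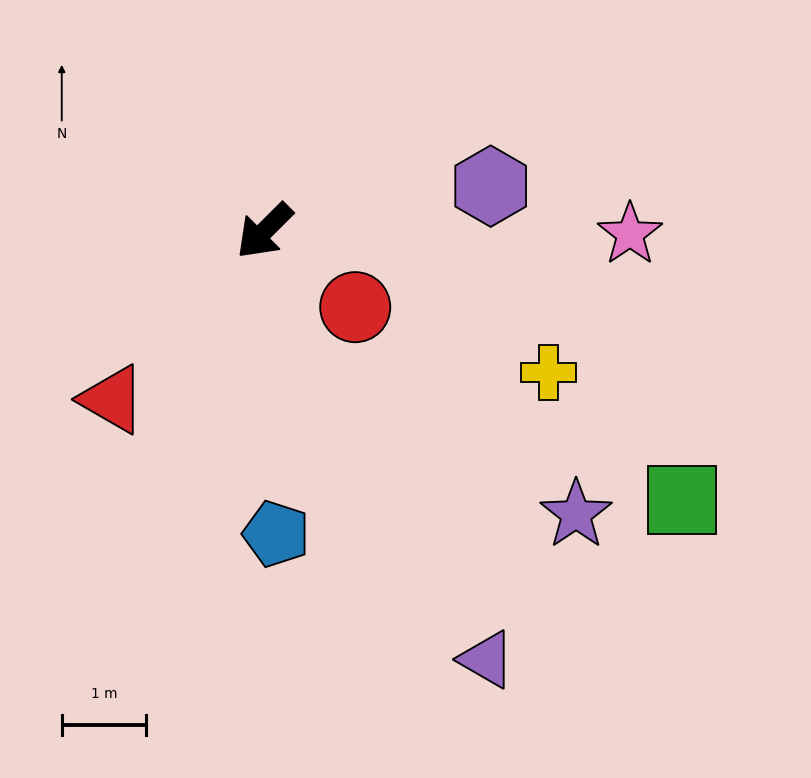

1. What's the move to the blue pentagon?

turn left 47°, forward 3.6 m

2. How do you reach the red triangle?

turn left 3°, forward 2.7 m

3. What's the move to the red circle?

turn left 95°, forward 1.4 m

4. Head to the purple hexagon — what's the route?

turn left 146°, forward 2.7 m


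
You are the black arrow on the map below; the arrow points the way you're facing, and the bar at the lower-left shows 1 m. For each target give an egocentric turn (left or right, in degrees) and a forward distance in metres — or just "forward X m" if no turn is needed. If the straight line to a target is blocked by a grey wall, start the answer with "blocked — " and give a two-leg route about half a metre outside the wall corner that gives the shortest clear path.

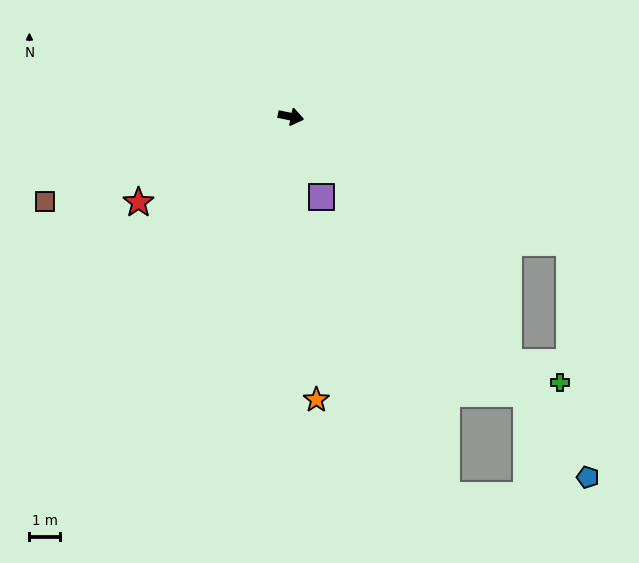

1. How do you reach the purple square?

turn right 57°, forward 2.8 m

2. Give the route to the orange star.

turn right 73°, forward 9.2 m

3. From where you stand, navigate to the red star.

turn right 139°, forward 5.6 m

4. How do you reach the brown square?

turn right 149°, forward 8.4 m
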